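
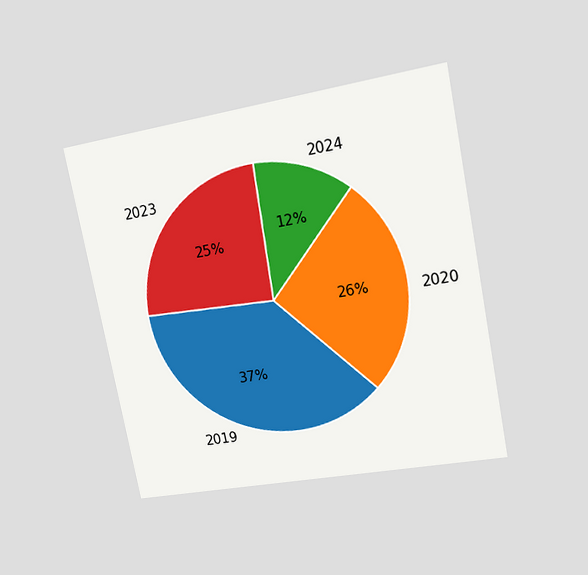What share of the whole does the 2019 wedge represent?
The chart is tilted about 11° counter-clockwise and viewed at a slight angle. The 2019 slice takes up 37% of the pie.

37%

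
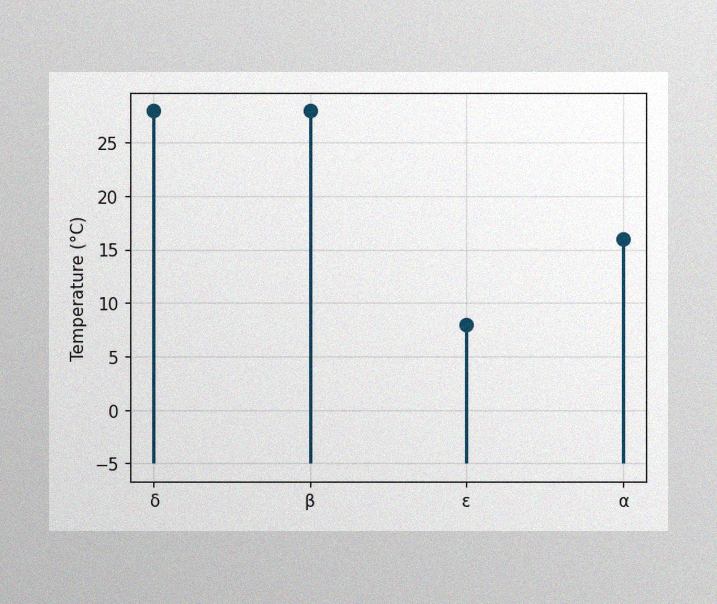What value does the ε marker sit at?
8°C

The image has some photo noise and uneven lighting. The ε marker sits at 8°C.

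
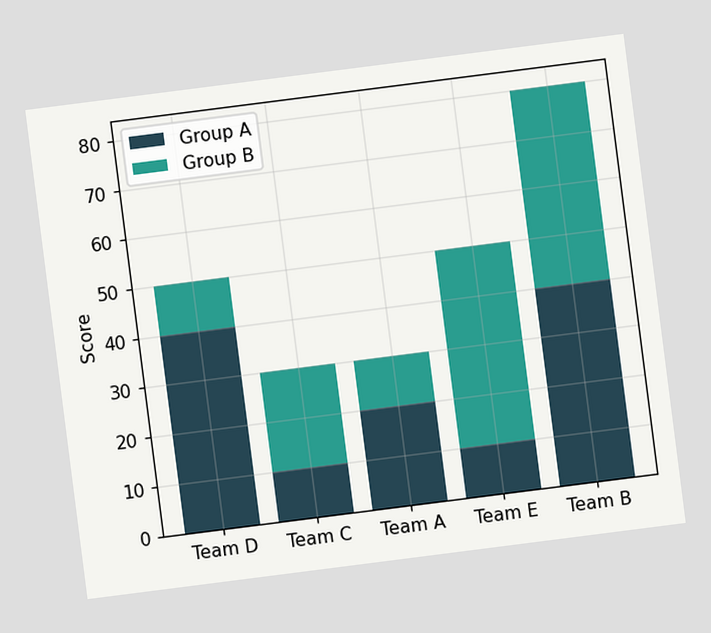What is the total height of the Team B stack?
80

The chart is tilted about 7° counter-clockwise. The Team B stack's top reaches 80 on the y-axis.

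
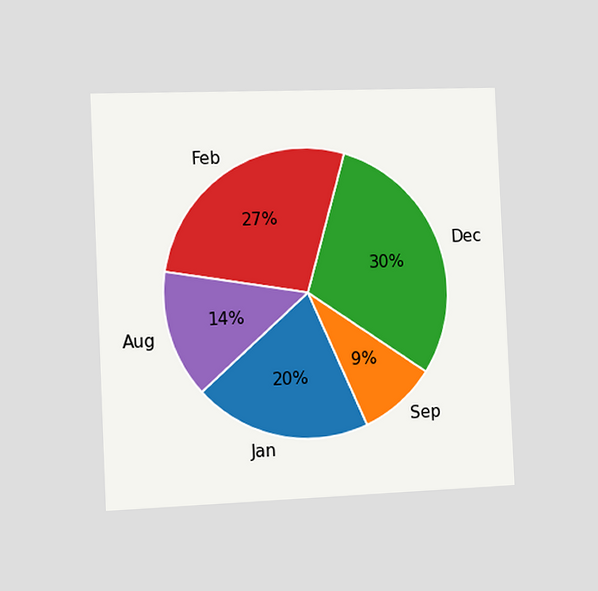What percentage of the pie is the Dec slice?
30%

The chart is tilted about 3° counter-clockwise and viewed slightly from the left. The Dec slice takes up 30% of the pie.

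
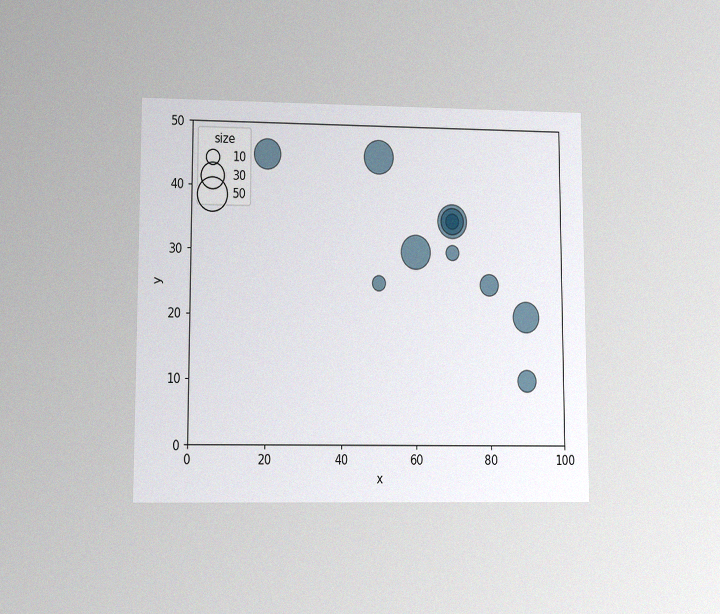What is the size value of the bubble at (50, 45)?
50

The chart is viewed at a slight angle, with some photo noise. Matching the bubble at (50, 45) against the size legend gives 50.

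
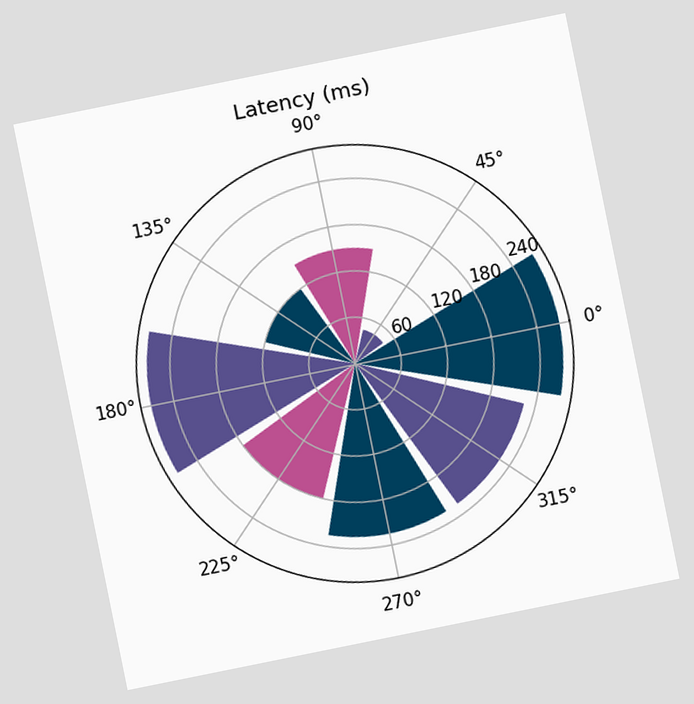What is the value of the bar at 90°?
150ms

The chart is tilted about 11° counter-clockwise. The bar at 90° reaches 150ms on the radial axis.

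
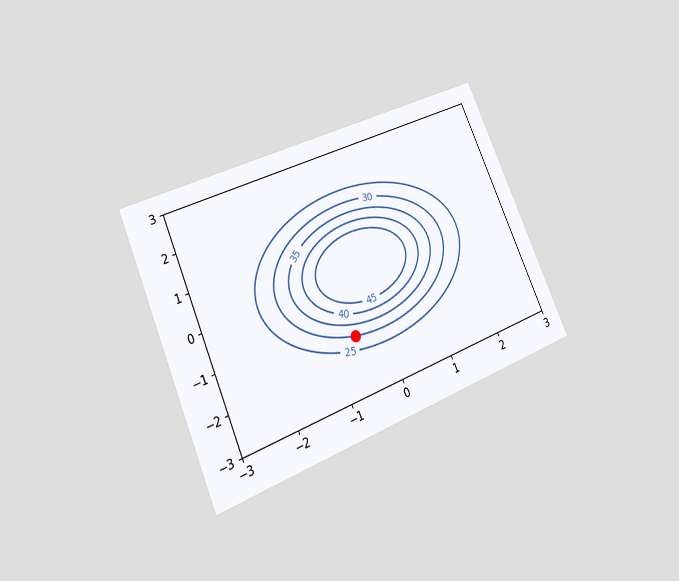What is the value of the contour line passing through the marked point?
30

The chart is tilted about 23° counter-clockwise and viewed at a slight angle. The marked point sits on the contour labelled 30.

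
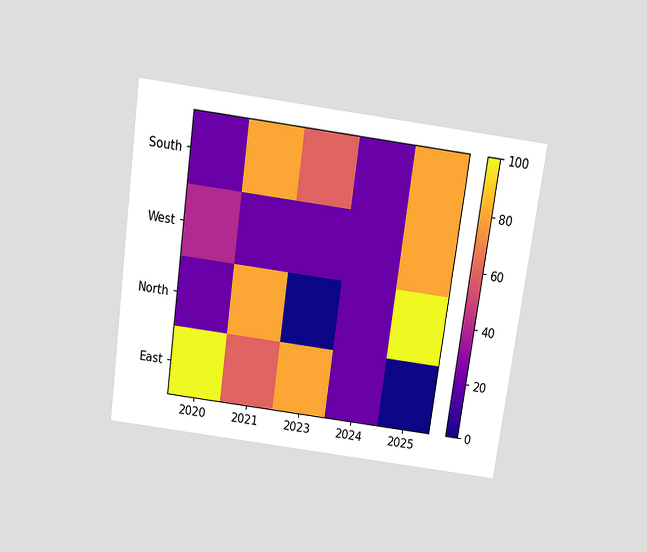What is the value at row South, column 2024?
20

The chart is tilted about 8° clockwise and viewed slightly from above. Matching cell (South, 2024) against the colorbar gives 20.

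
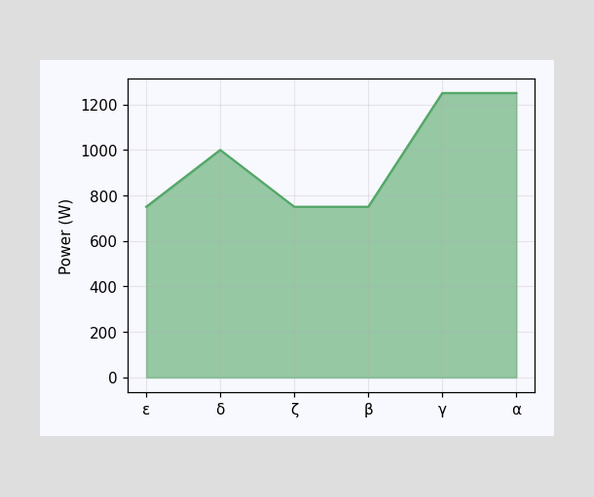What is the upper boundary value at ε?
750W

At ε the upper boundary is at 750W.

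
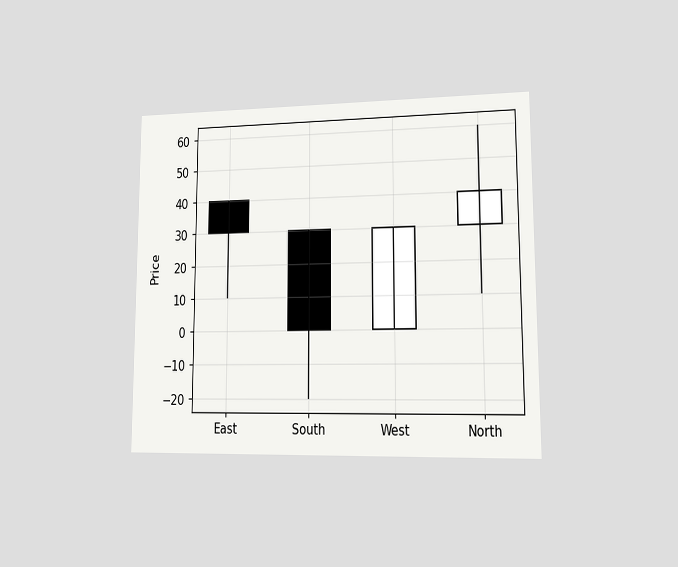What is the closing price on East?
The chart is viewed at a slight angle. The East candle closes at 30.

30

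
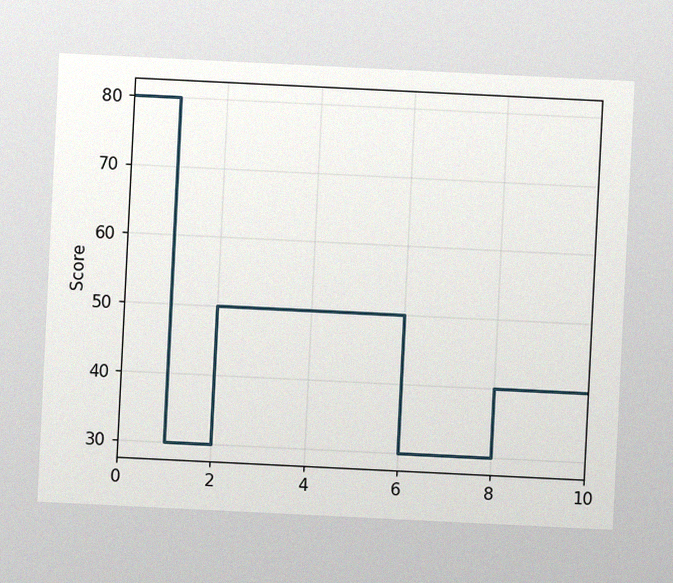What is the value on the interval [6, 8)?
30

The chart is tilted about 3° clockwise, with some photo noise. On [6, 8) the step sits at 30.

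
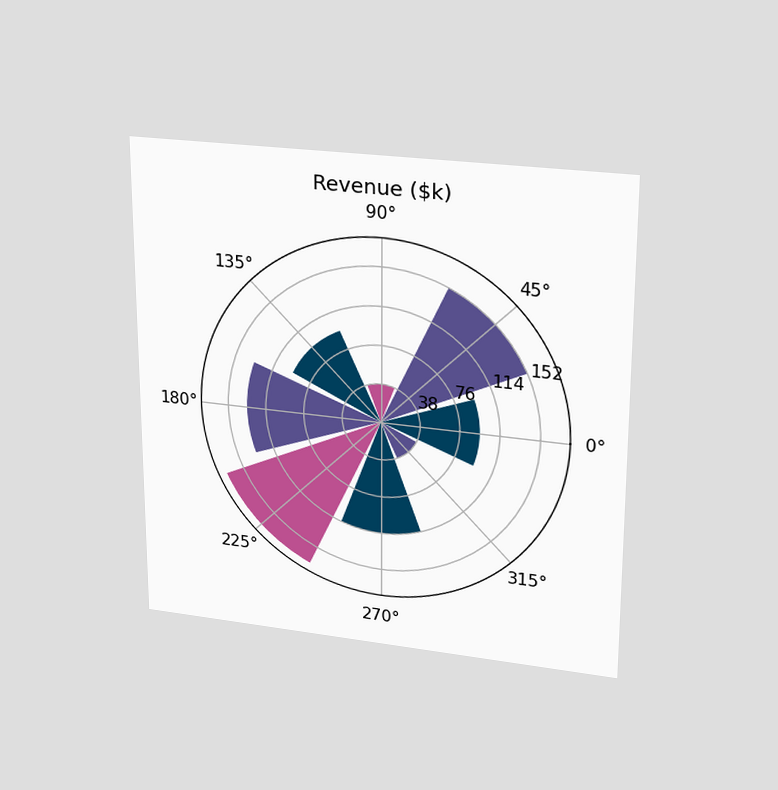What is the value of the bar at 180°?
The chart is viewed slightly from above. The bar at 180° reaches $133k on the radial axis.

$133k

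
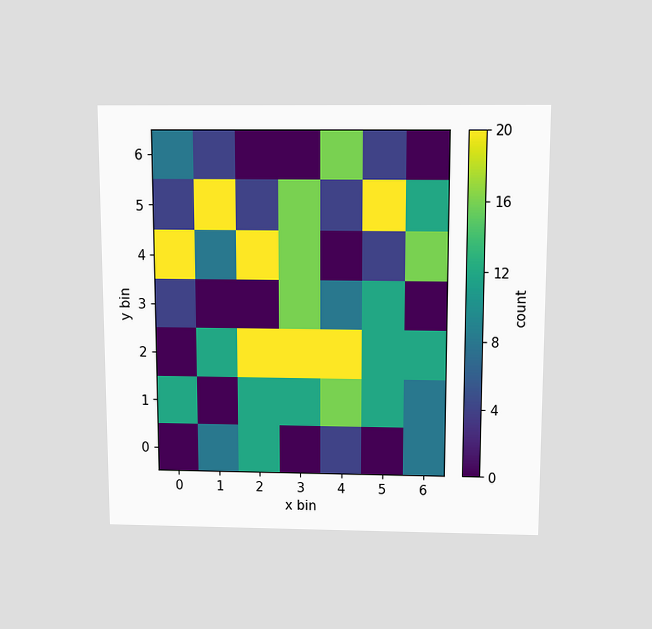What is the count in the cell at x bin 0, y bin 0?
0

The chart is viewed slightly from above. Matching the cell (0, 0) against the colorbar gives 0.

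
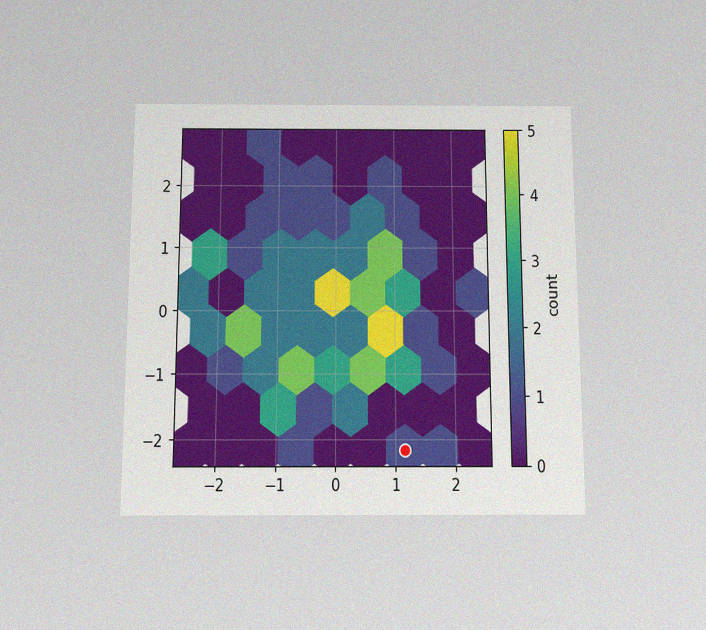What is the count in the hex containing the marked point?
1

The chart is viewed slightly from below, with some photo noise. The marked hex reads 1 on the colorbar.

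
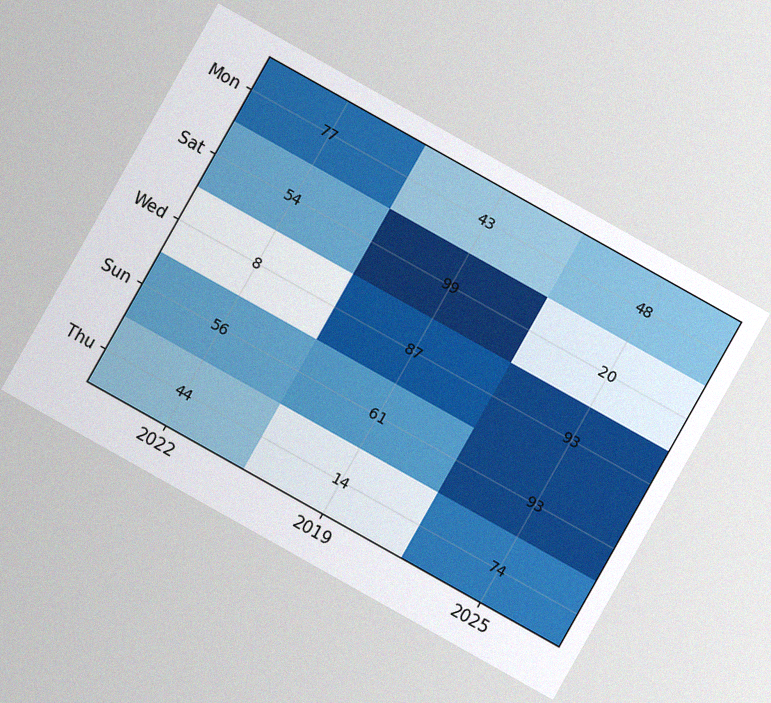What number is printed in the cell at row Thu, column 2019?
14

The chart is tilted about 29° clockwise, with some photo noise. The (Thu, 2019) cell reads 14.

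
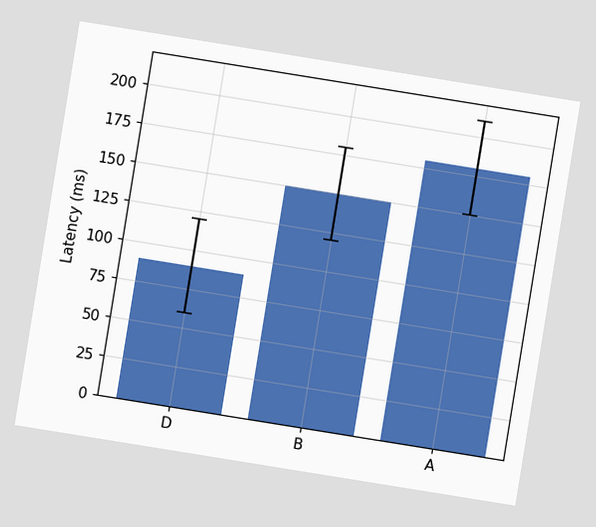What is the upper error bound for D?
The chart is tilted about 9° clockwise. The D bar's upper whisker reaches 120ms.

120ms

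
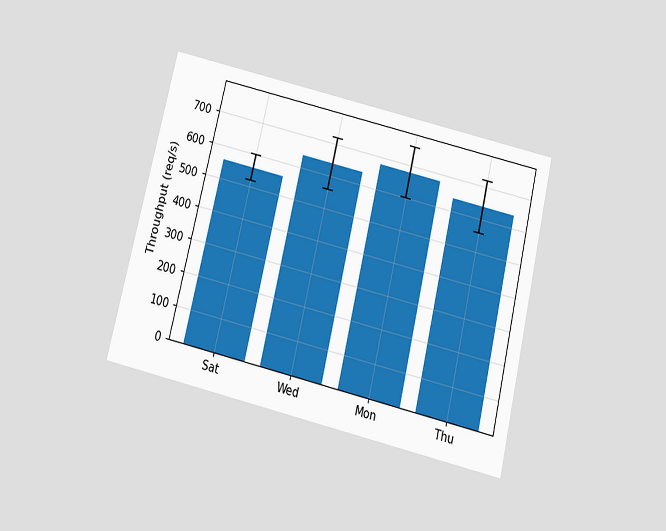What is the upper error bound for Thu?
The chart is tilted about 13° clockwise and viewed slightly from below. The Thu bar's upper whisker reaches 720req/s.

720req/s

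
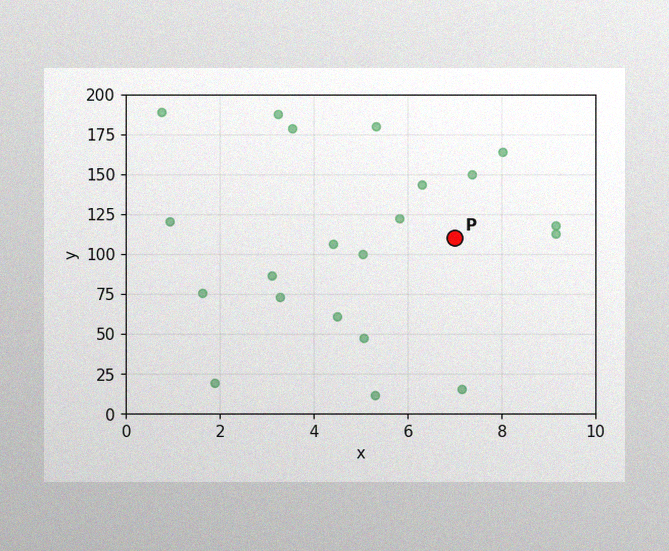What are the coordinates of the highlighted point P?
The image has some photo noise and uneven lighting. Following the gridlines from P to each axis, P sits at (7, 110).

(7, 110)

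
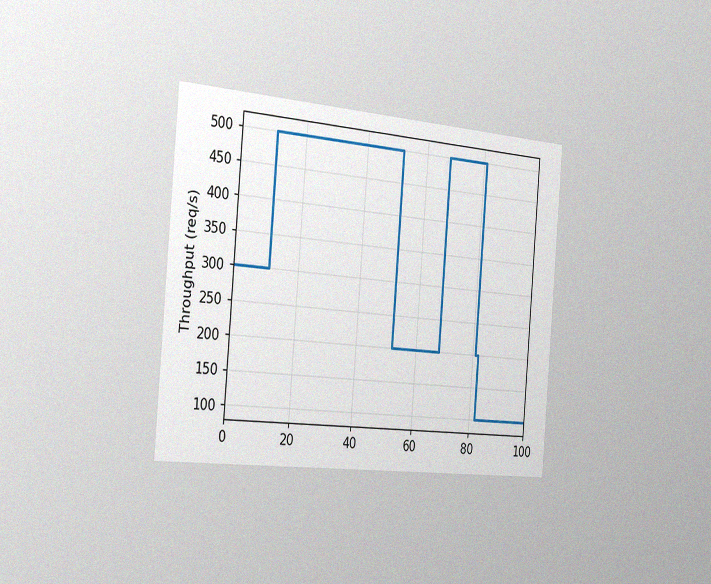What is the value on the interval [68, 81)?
500req/s

The chart is tilted about 5° clockwise and viewed slightly from the left, with some photo noise. On [68, 81) the step sits at 500req/s.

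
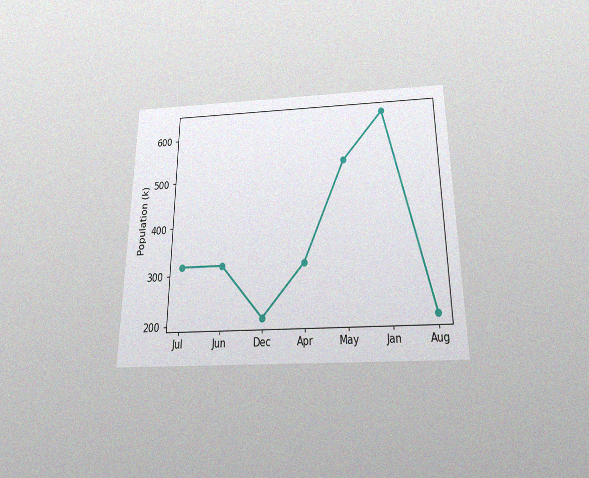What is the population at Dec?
The chart is viewed slightly from below, with some photo noise. At Dec, the line is at 212k.

212k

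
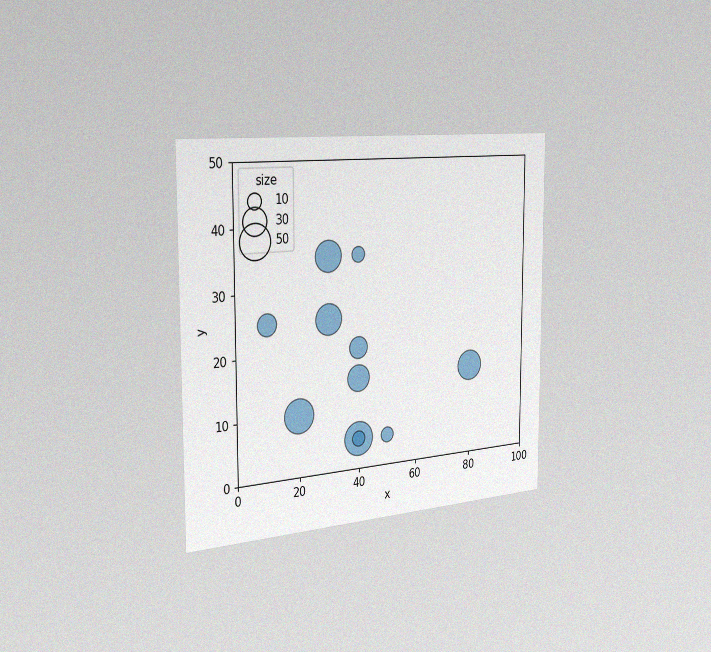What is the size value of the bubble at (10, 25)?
20

The chart is viewed slightly from the left, with some photo noise. Matching the bubble at (10, 25) against the size legend gives 20.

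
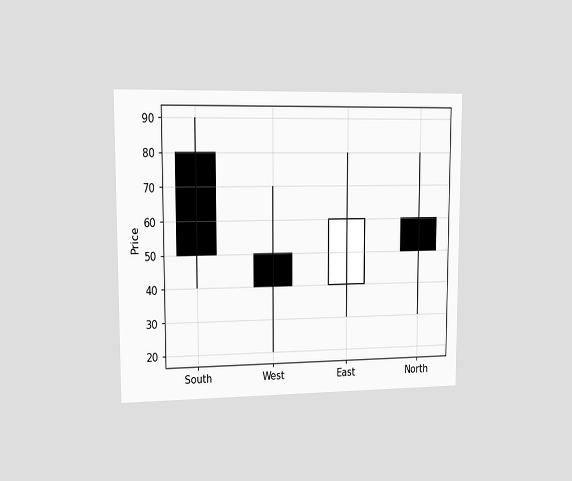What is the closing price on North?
50

The chart is viewed slightly from the left. The North candle closes at 50.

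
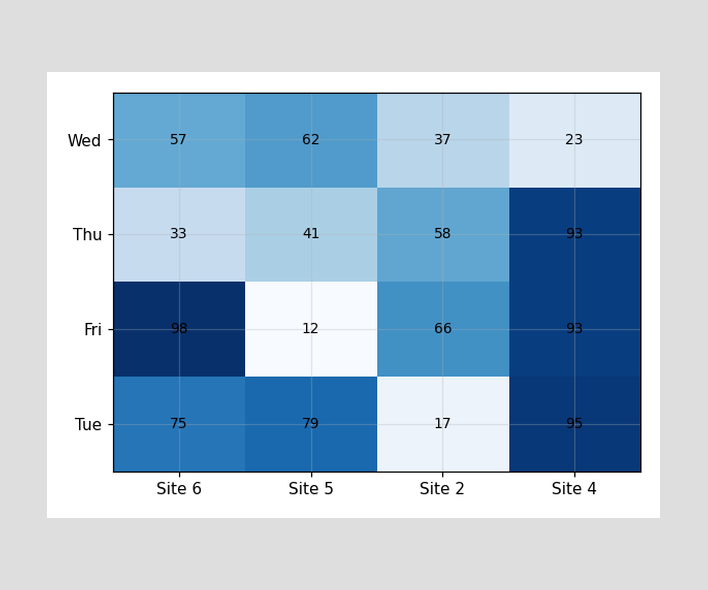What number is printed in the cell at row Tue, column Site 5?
The (Tue, Site 5) cell reads 79.

79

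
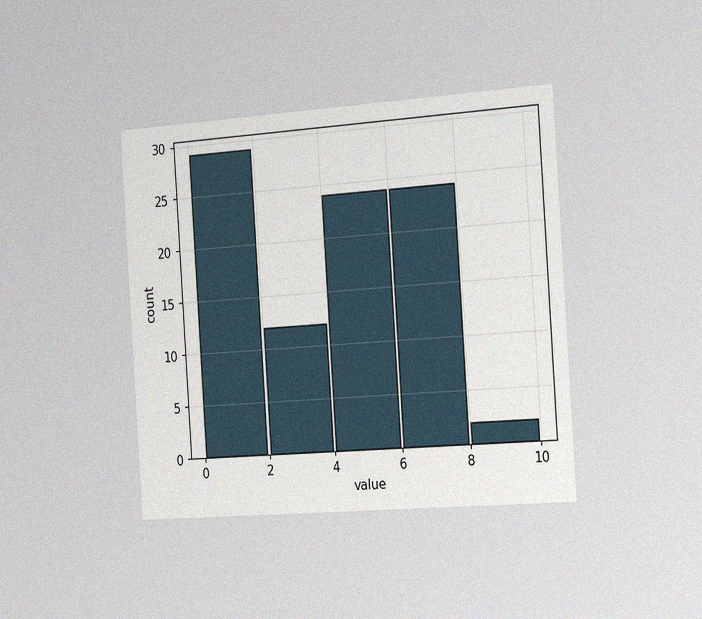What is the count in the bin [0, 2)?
The chart is tilted about 4° counter-clockwise and viewed slightly from the right, with some photo noise. The [0, 2) bin has height 29.

29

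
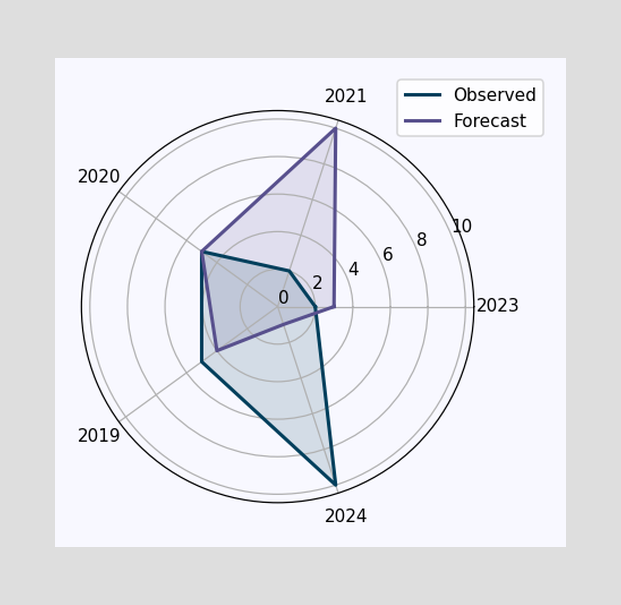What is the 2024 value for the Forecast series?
On the 2024 axis, Forecast reaches 1.

1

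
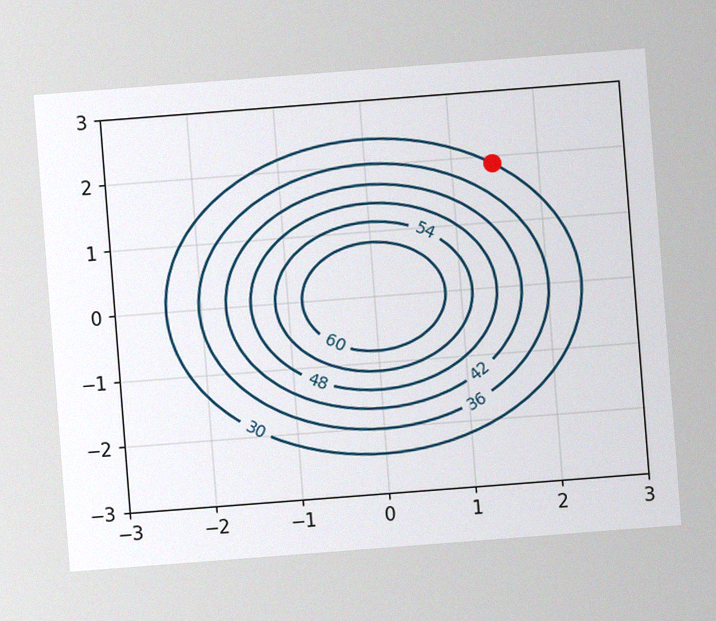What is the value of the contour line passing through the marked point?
30

The chart is tilted about 4° counter-clockwise, with some photo noise. The marked point sits on the contour labelled 30.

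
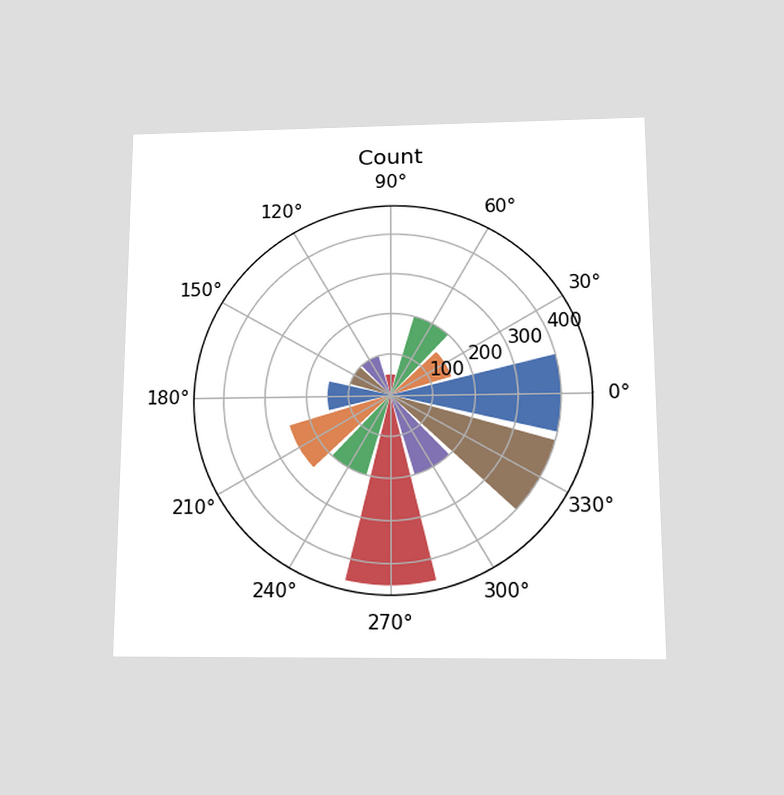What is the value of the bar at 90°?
50

The chart is viewed slightly from below. The bar at 90° reaches 50 on the radial axis.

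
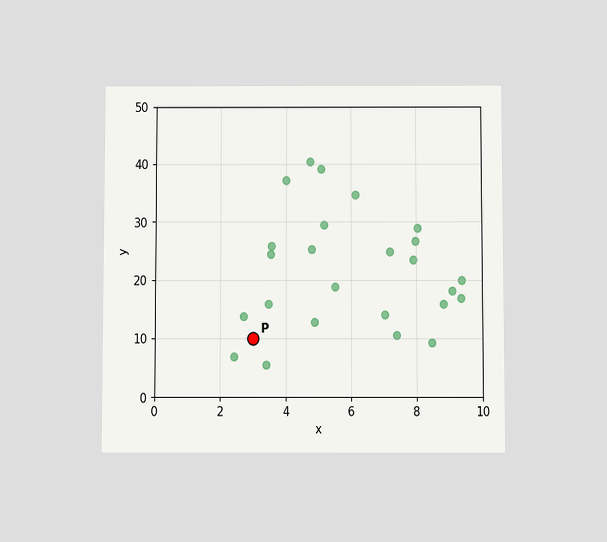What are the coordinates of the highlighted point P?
The chart is viewed slightly from below. Following the gridlines from P to each axis, P sits at (3, 10).

(3, 10)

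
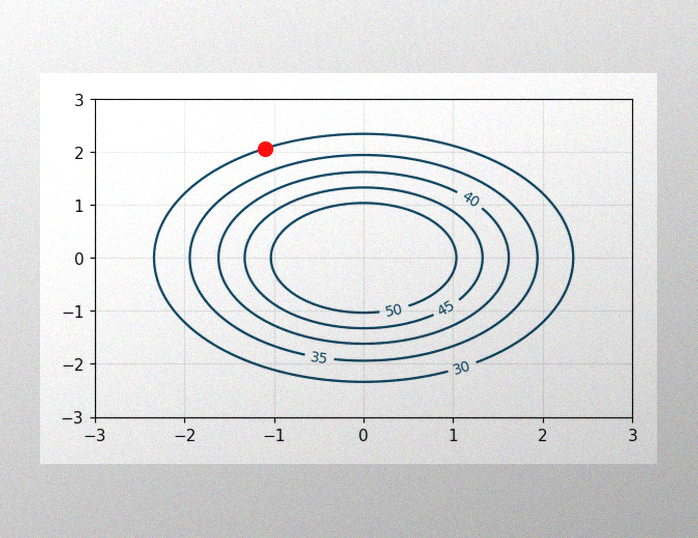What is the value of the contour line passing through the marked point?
The image has some photo noise and uneven lighting. The marked point sits on the contour labelled 30.

30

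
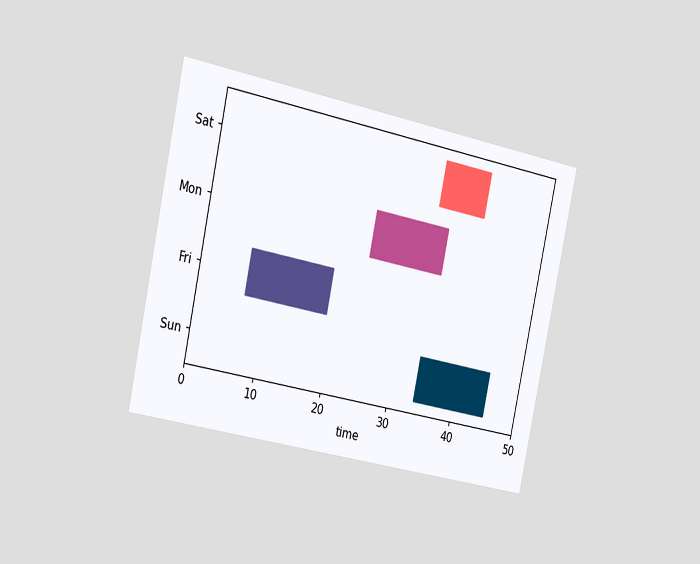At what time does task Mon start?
24

The chart is tilted about 12° clockwise and viewed slightly from the left. The Mon bar begins at t=24.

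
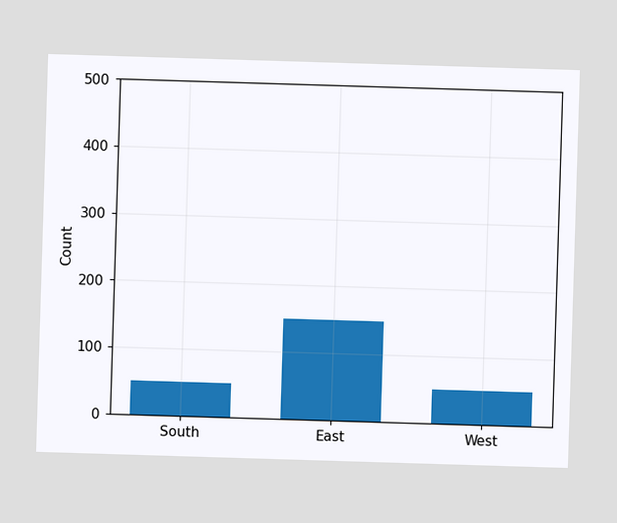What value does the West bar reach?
Reading along the chart's y-axis, the West bar reaches 50.

50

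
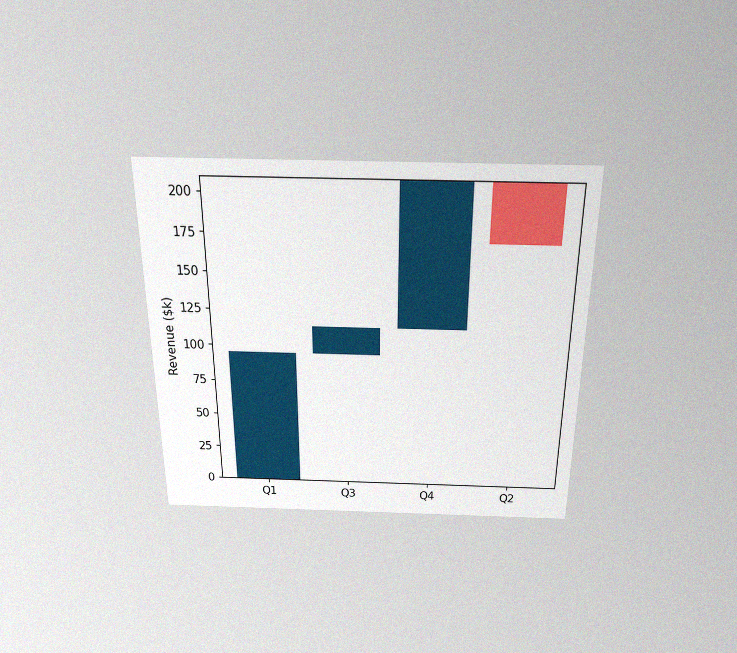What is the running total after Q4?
The chart is viewed slightly from above, with some photo noise. After Q4 the running total reaches $209k.

$209k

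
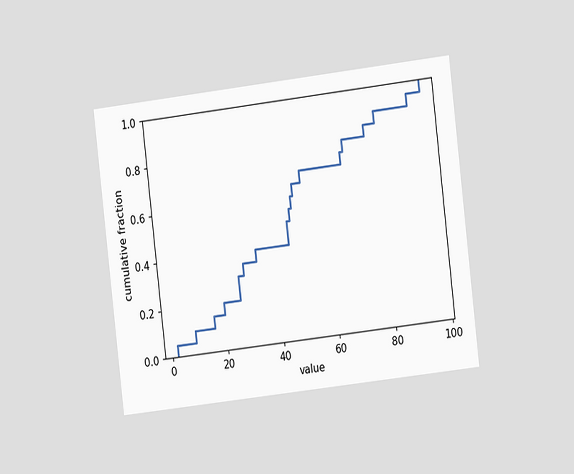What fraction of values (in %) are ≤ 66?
75%

The chart is tilted about 7° counter-clockwise and viewed at a slight angle. At x=66 the ECDF step is at 75%.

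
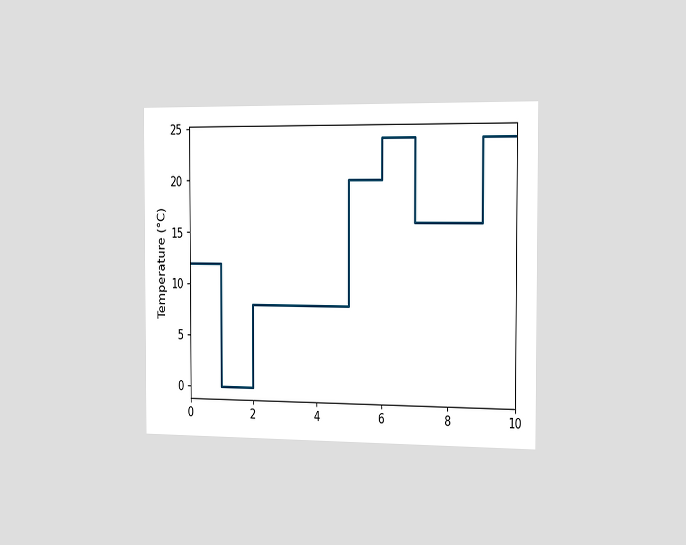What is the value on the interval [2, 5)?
The chart is viewed slightly from the right. On [2, 5) the step sits at 8°C.

8°C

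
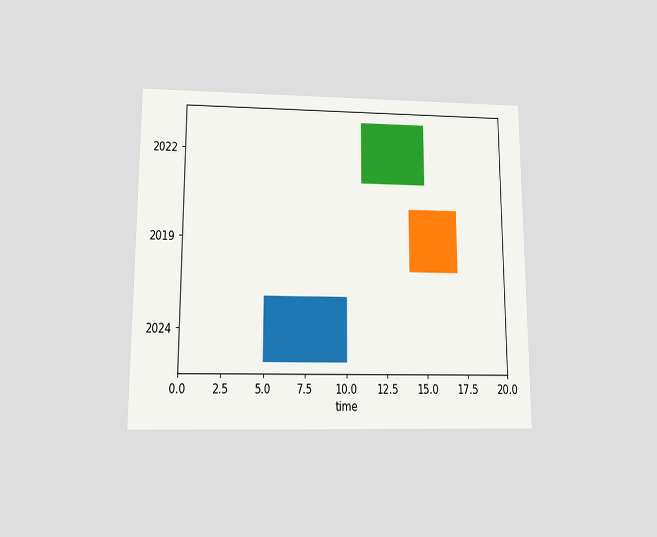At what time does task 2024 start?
The chart is viewed slightly from below. The 2024 bar begins at t=5.

5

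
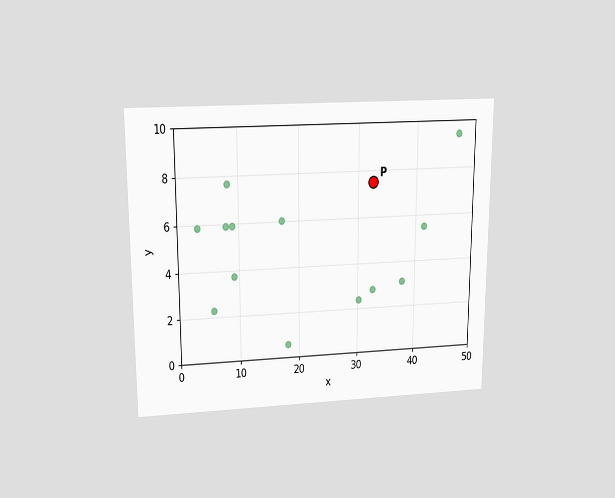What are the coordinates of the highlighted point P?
(32.5, 7.5)

The chart is viewed slightly from above. Following the gridlines from P to each axis, P sits at (32.5, 7.5).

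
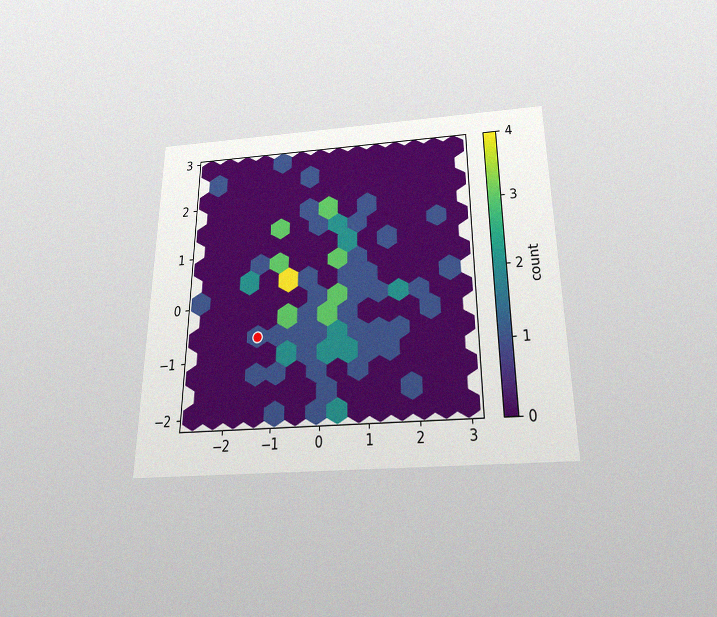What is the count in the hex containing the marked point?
The chart is viewed slightly from below, with some photo noise. The marked hex reads 1 on the colorbar.

1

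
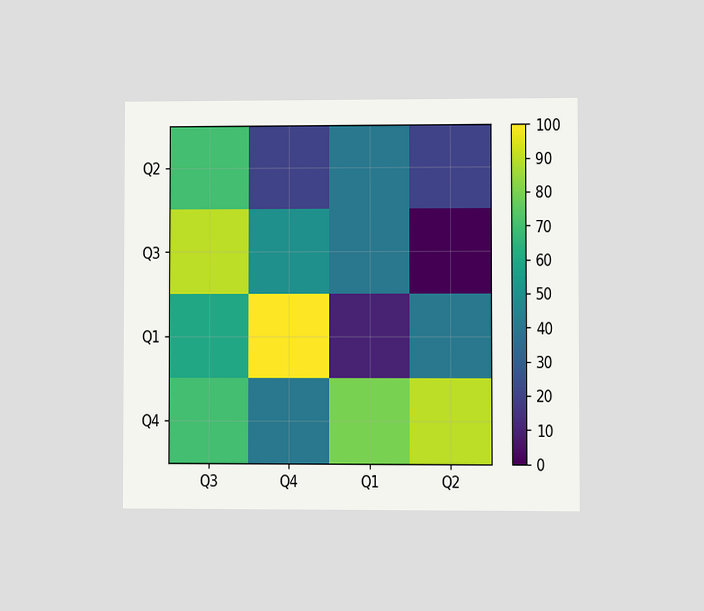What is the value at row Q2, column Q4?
20

The chart is viewed at a slight angle. Matching cell (Q2, Q4) against the colorbar gives 20.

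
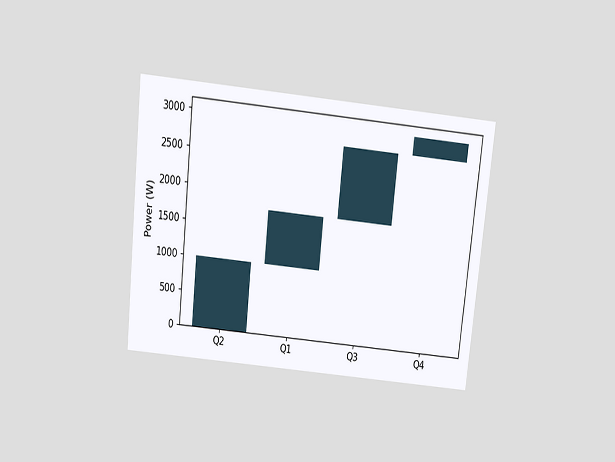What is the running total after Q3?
2750W

The chart is tilted about 6° clockwise and viewed slightly from above. After Q3 the running total reaches 2750W.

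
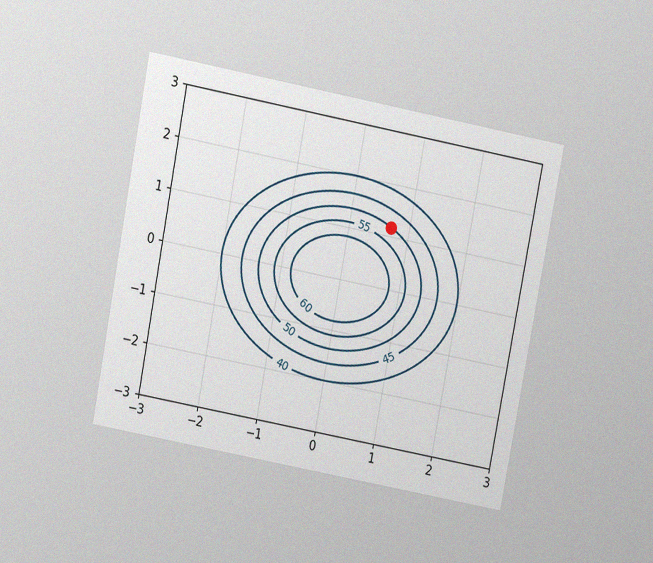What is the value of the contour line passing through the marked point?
The chart is tilted about 11° clockwise and viewed at a slight angle, with some photo noise. The marked point sits on the contour labelled 50.

50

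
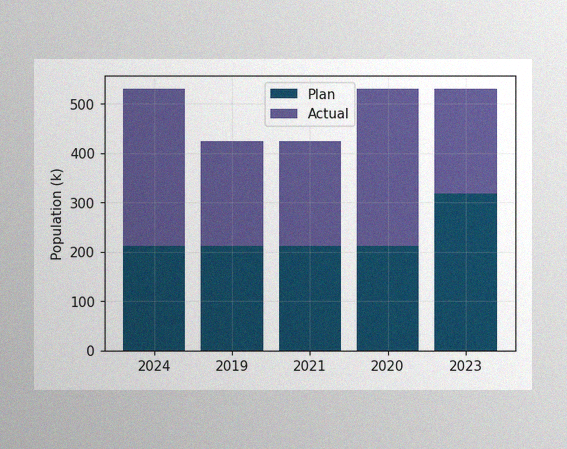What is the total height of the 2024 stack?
530k

The image has some photo noise and uneven lighting. The 2024 stack's top reaches 530k on the y-axis.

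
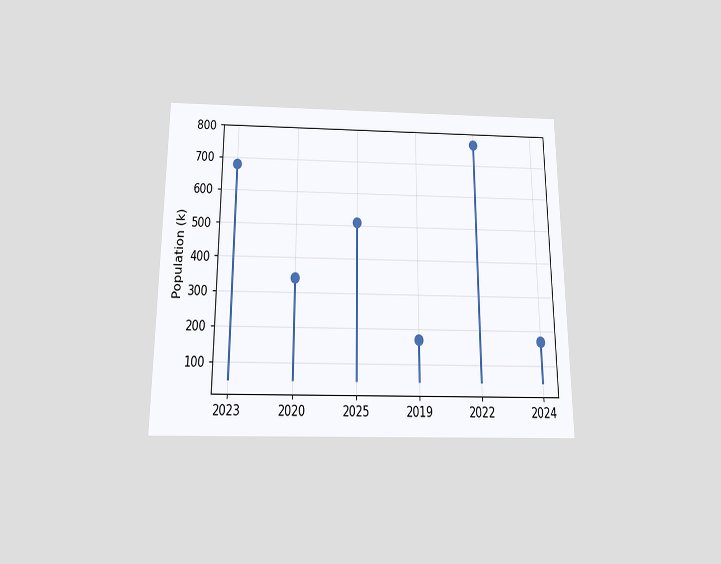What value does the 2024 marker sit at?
170k

The chart is viewed slightly from below. The 2024 marker sits at 170k.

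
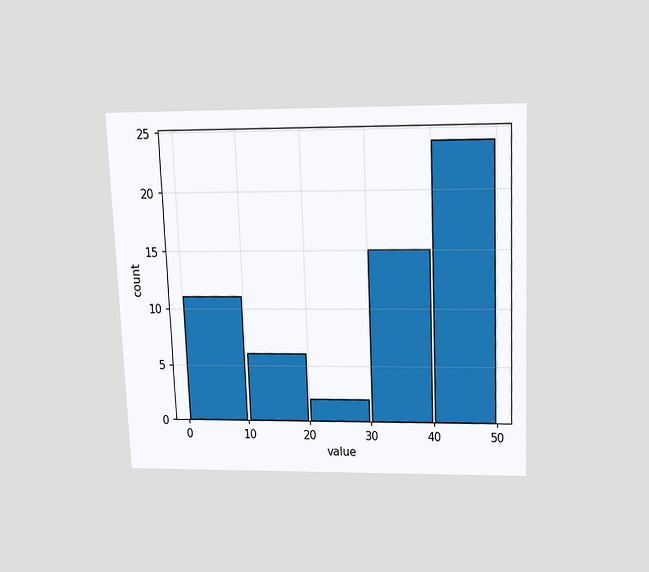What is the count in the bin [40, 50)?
The chart is tilted about 2° counter-clockwise and viewed slightly from above. The [40, 50) bin has height 24.

24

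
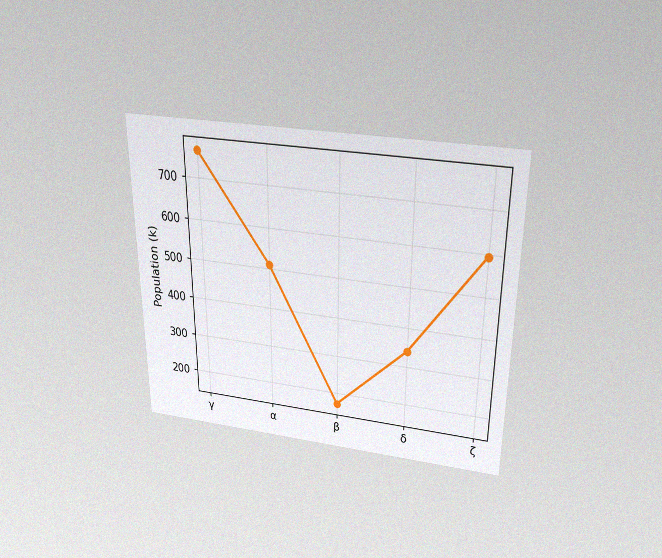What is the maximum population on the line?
The chart is viewed slightly from above, with some photo noise. The highest point is at γ, and reading across to the y-axis gives 765k.

765k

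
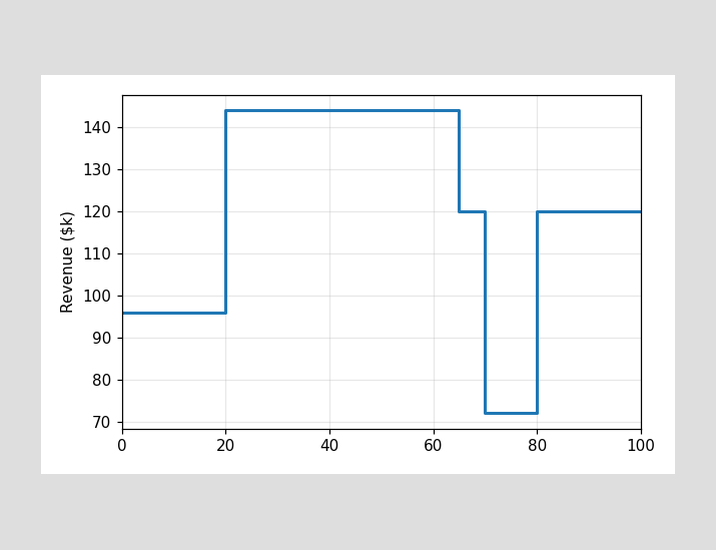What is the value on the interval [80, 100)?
On [80, 100) the step sits at $120k.

$120k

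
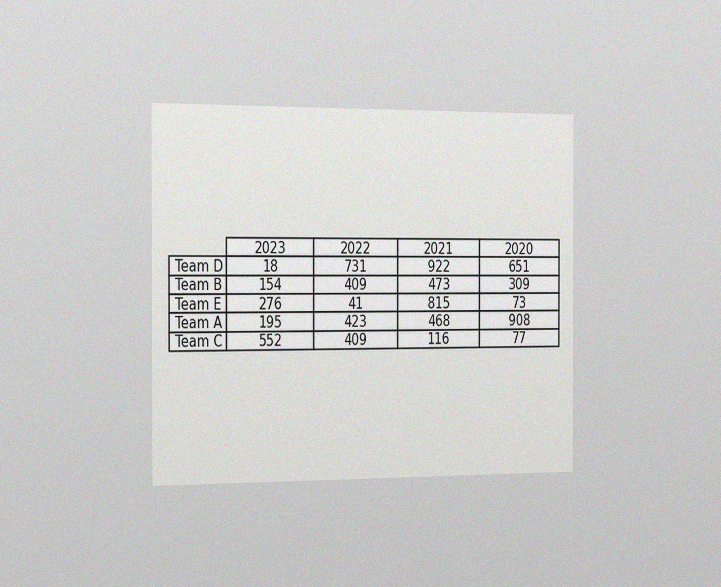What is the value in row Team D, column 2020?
651

The chart is viewed slightly from the left, with some photo noise. The (Team D, 2020) cell reads 651.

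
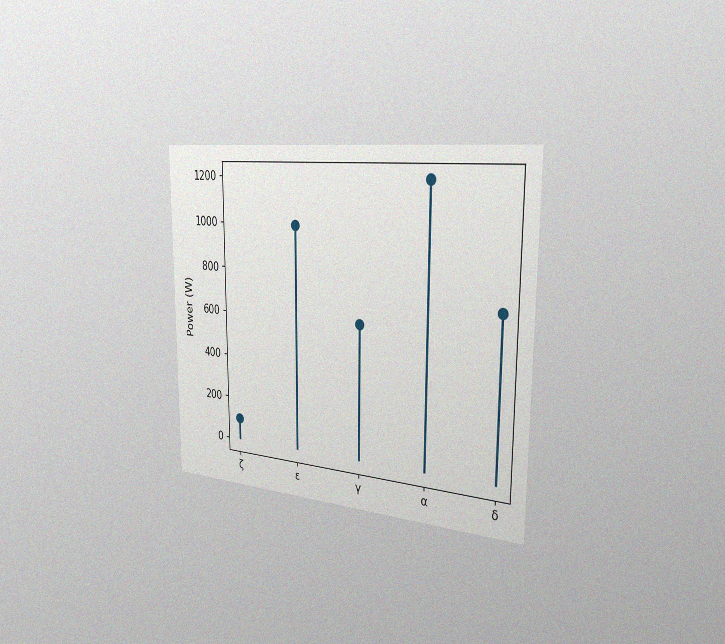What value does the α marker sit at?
1200W

The chart is viewed slightly from the right, with some photo noise. The α marker sits at 1200W.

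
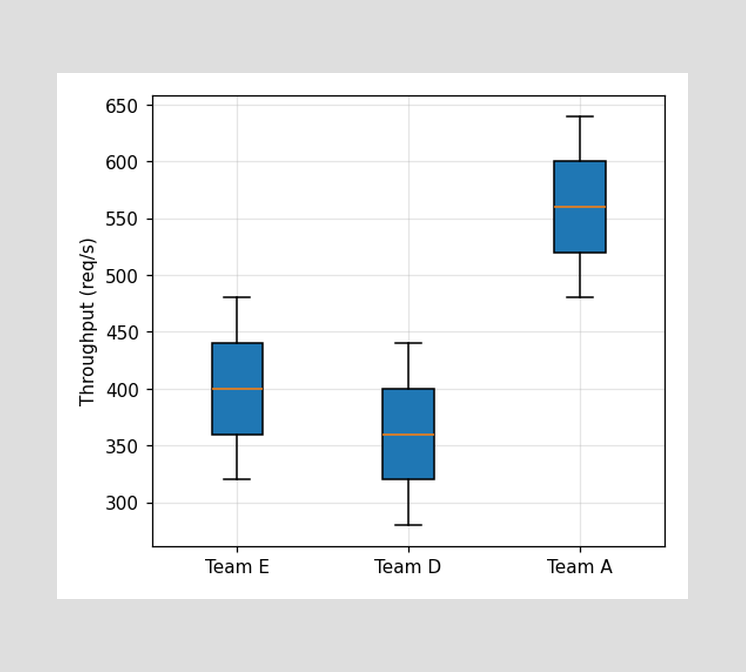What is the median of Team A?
560req/s

The median line in the Team A box sits at 560req/s.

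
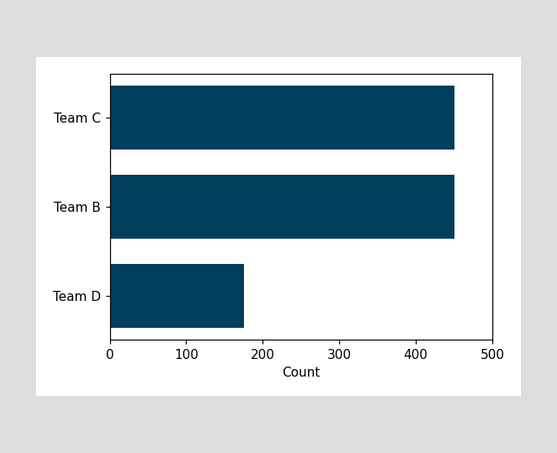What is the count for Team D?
Reading along the chart's x-axis, the Team D bar reaches 175.

175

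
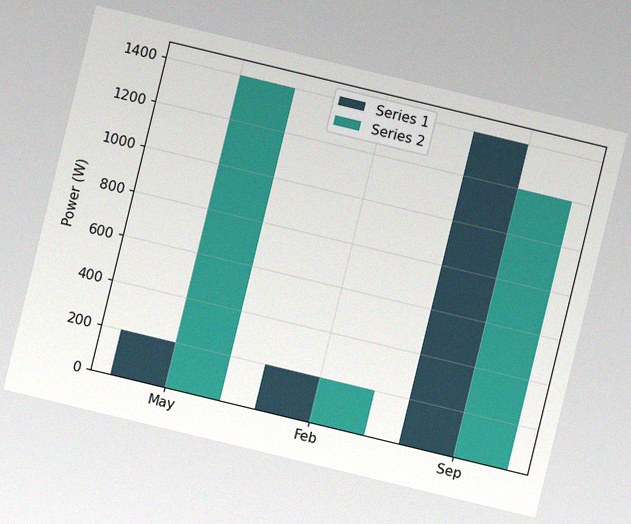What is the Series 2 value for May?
1400W

The chart is tilted about 14° clockwise, with some photo noise. The Series 2 bar at May reaches 1400W on the y-axis.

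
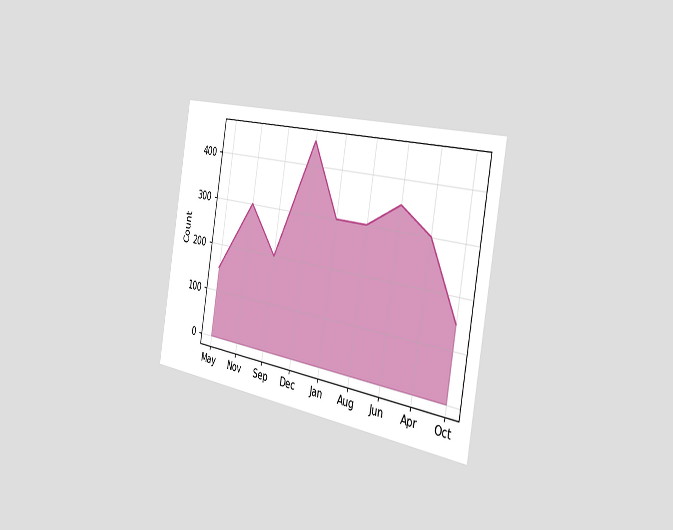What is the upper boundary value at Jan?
The chart is tilted about 10° clockwise and viewed slightly from the right. At Jan the upper boundary is at 300.

300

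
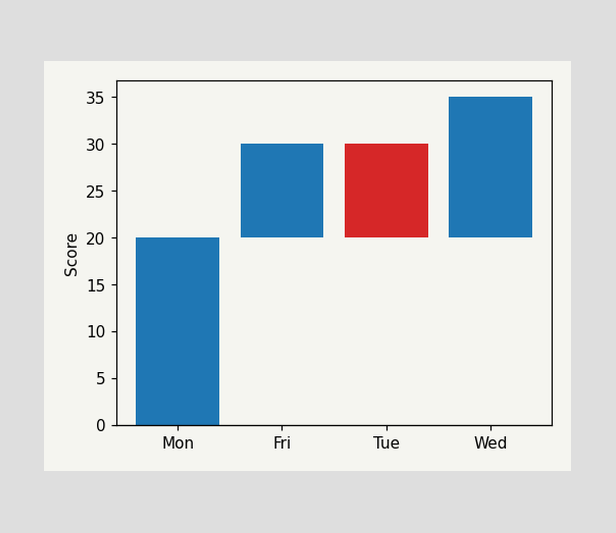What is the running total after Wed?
After Wed the running total reaches 35.

35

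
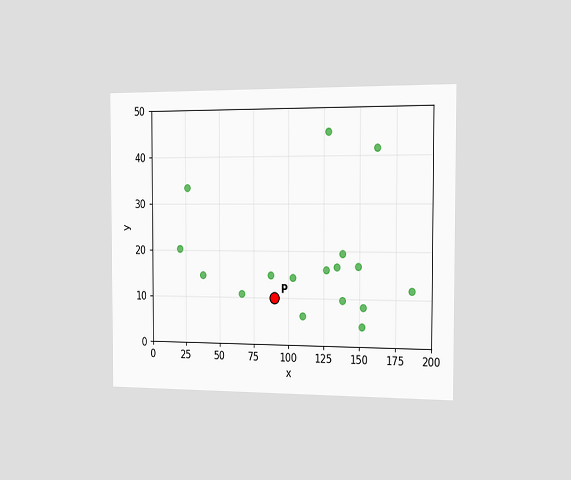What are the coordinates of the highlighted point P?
(90, 10)

The chart is viewed slightly from the right. Following the gridlines from P to each axis, P sits at (90, 10).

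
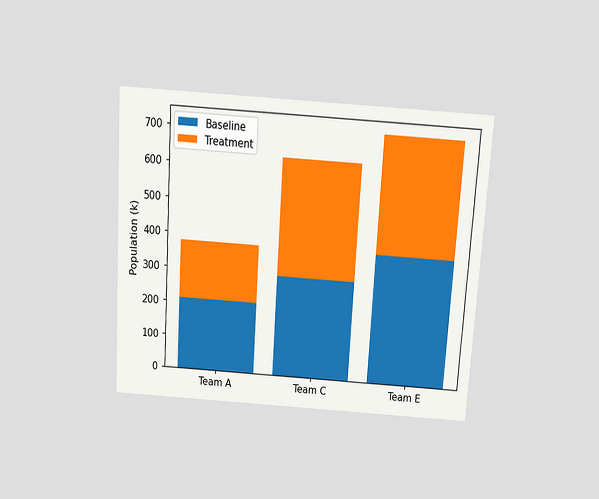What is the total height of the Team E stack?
714k

The chart is tilted about 4° clockwise and viewed slightly from above. The Team E stack's top reaches 714k on the y-axis.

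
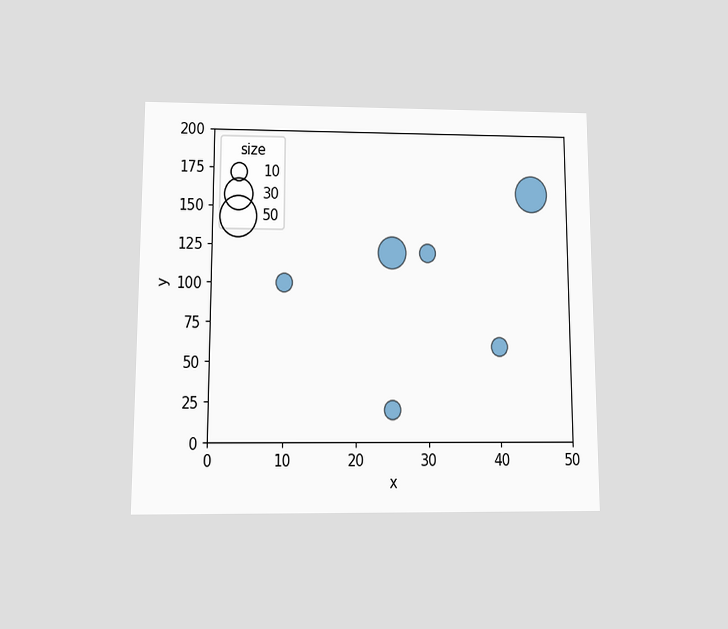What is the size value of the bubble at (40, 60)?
10

The chart is viewed at a slight angle. Matching the bubble at (40, 60) against the size legend gives 10.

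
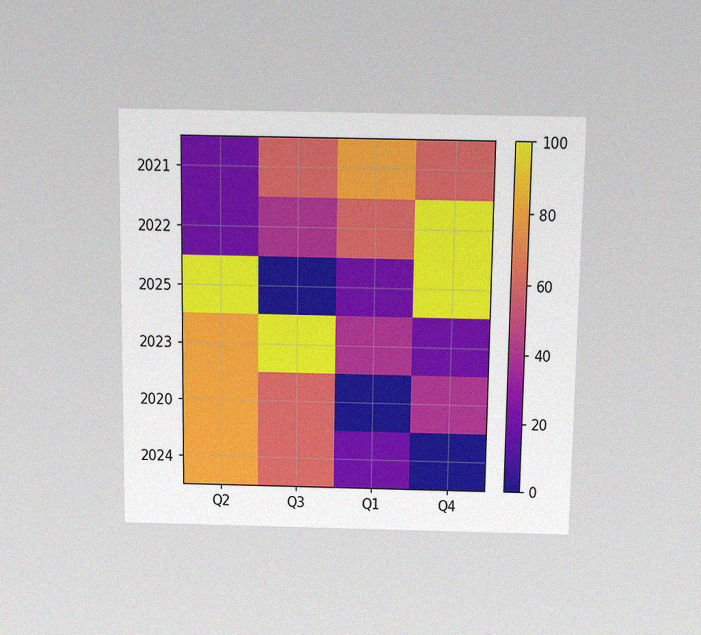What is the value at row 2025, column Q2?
100

The chart is viewed slightly from above, with some photo noise. Matching cell (2025, Q2) against the colorbar gives 100.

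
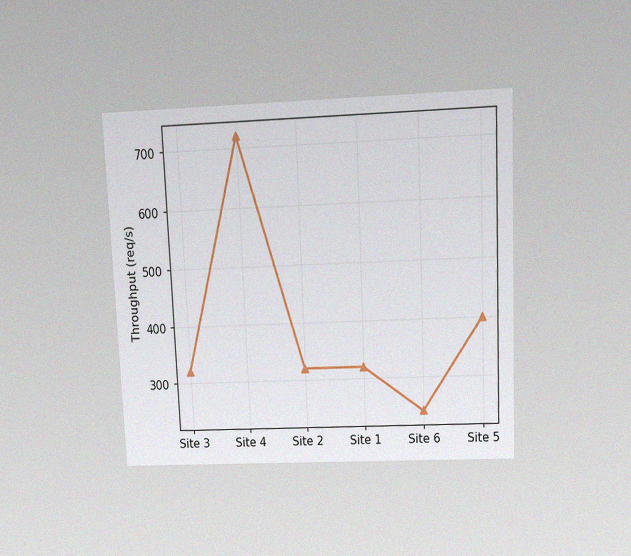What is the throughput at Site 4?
720req/s

The chart is tilted about 3° counter-clockwise and viewed at a slight angle, with some photo noise. At Site 4, the line is at 720req/s.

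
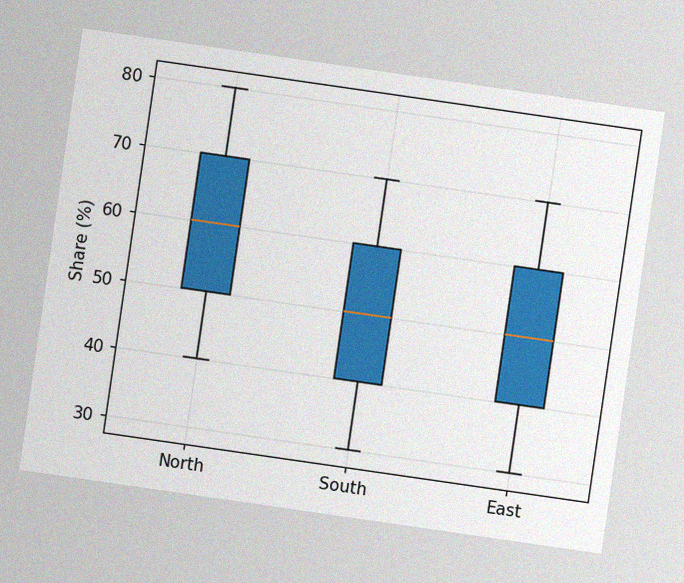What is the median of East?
50%

The chart is tilted about 8° clockwise, with some photo noise. The median line in the East box sits at 50%.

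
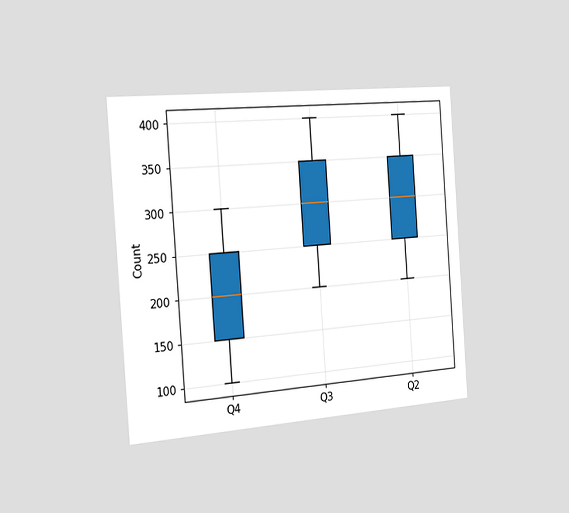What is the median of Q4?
The chart is tilted about 4° counter-clockwise and viewed slightly from the left. The median line in the Q4 box sits at 200.

200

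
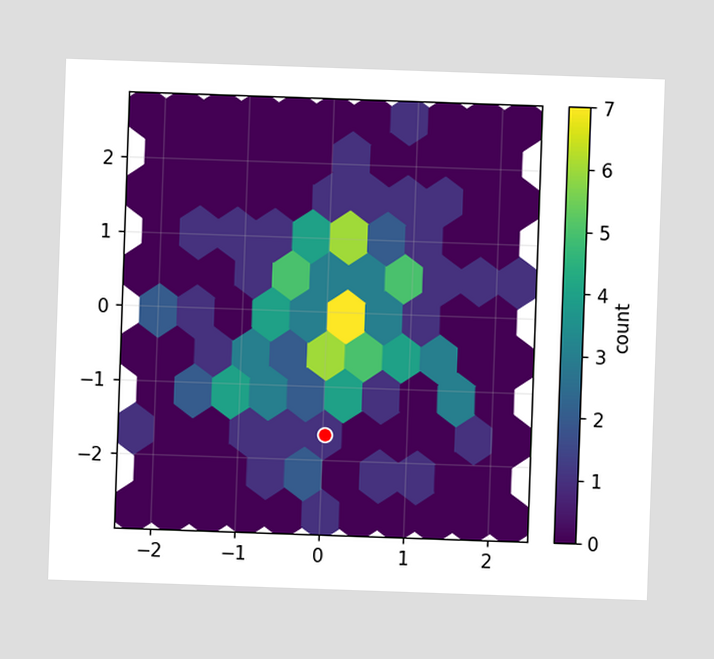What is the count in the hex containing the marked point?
The marked hex reads 1 on the colorbar.

1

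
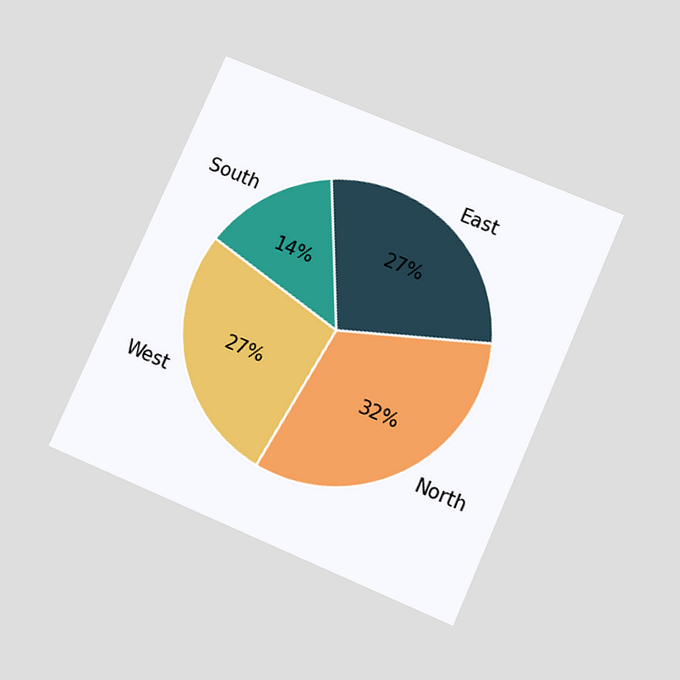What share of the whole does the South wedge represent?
The chart is tilted about 23° clockwise and viewed slightly from below. The South slice takes up 14% of the pie.

14%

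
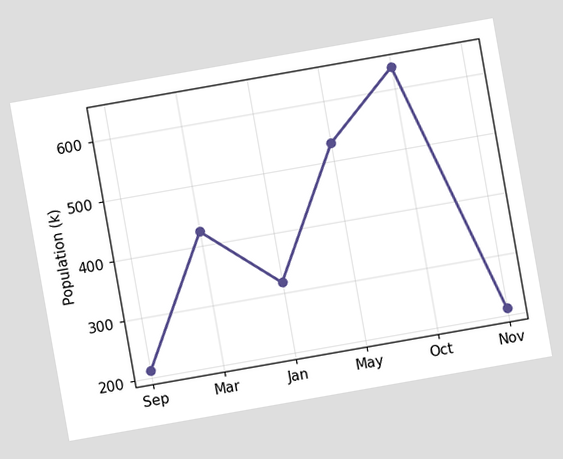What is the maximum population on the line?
The chart is tilted about 10° counter-clockwise. The highest point is at Oct, and reading across to the y-axis gives 636k.

636k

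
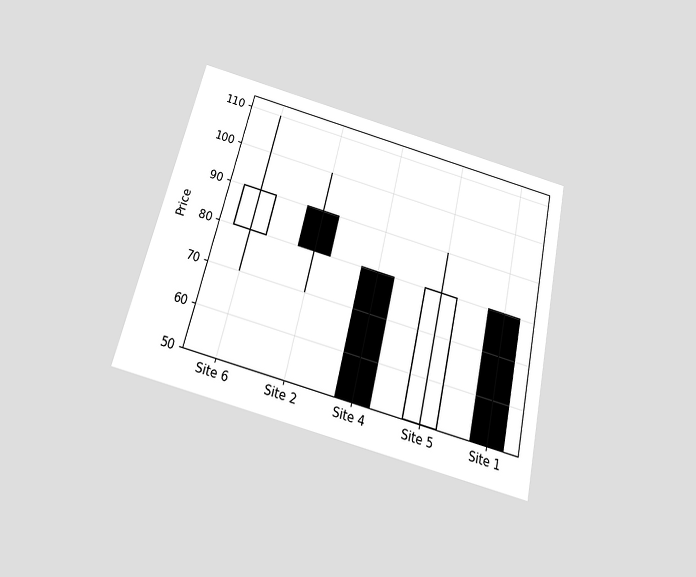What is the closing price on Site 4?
The chart is tilted about 13° clockwise and viewed slightly from below. The Site 4 candle closes at 50.

50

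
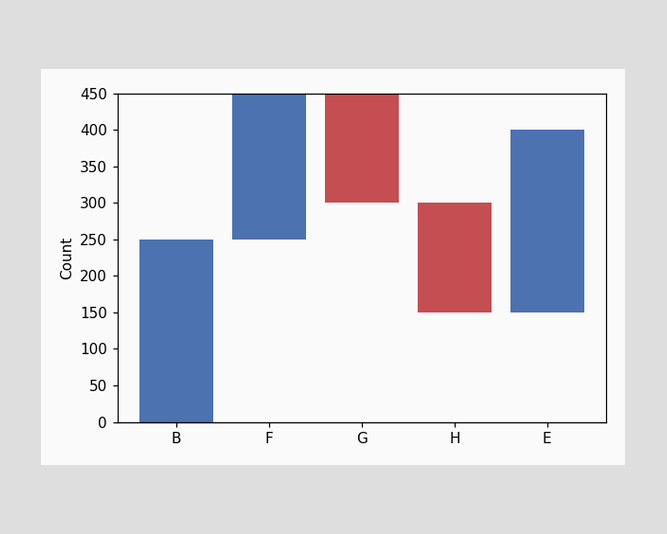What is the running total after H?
150

After H the running total reaches 150.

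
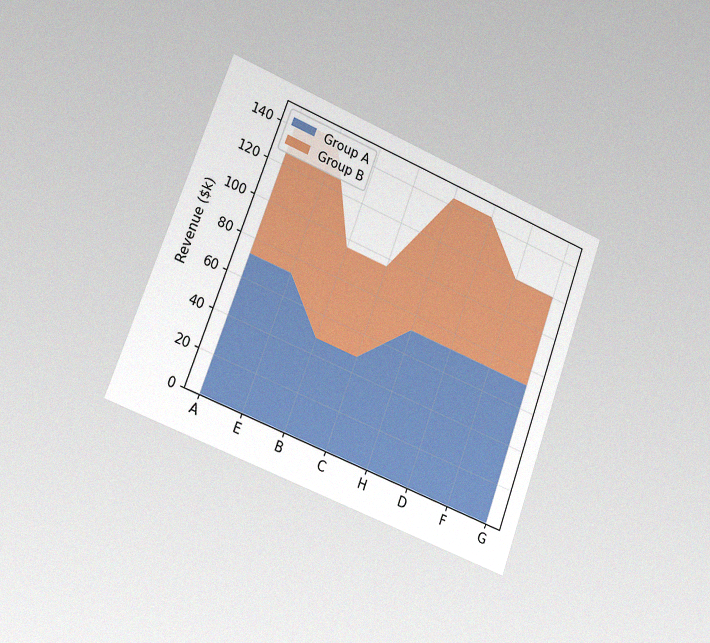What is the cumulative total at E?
The chart is tilted about 20° clockwise and viewed slightly from the left, with some photo noise. The stacked total at E reaches $144k.

$144k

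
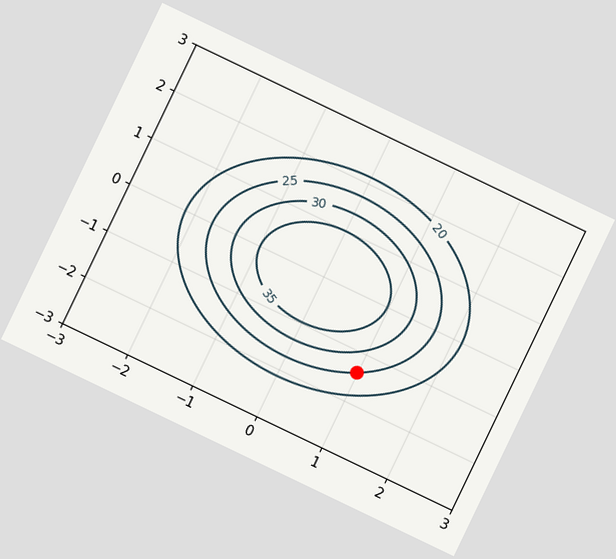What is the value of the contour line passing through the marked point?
The chart is tilted about 26° clockwise. The marked point sits on the contour labelled 25.

25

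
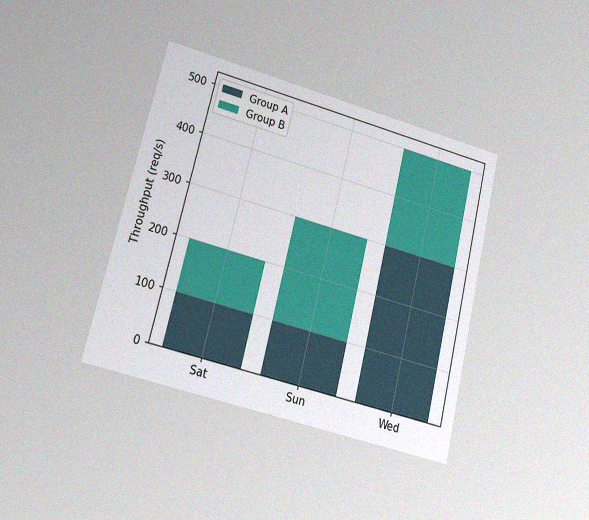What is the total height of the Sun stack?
300req/s

The chart is tilted about 14° clockwise and viewed at a slight angle, with some photo noise. The Sun stack's top reaches 300req/s on the y-axis.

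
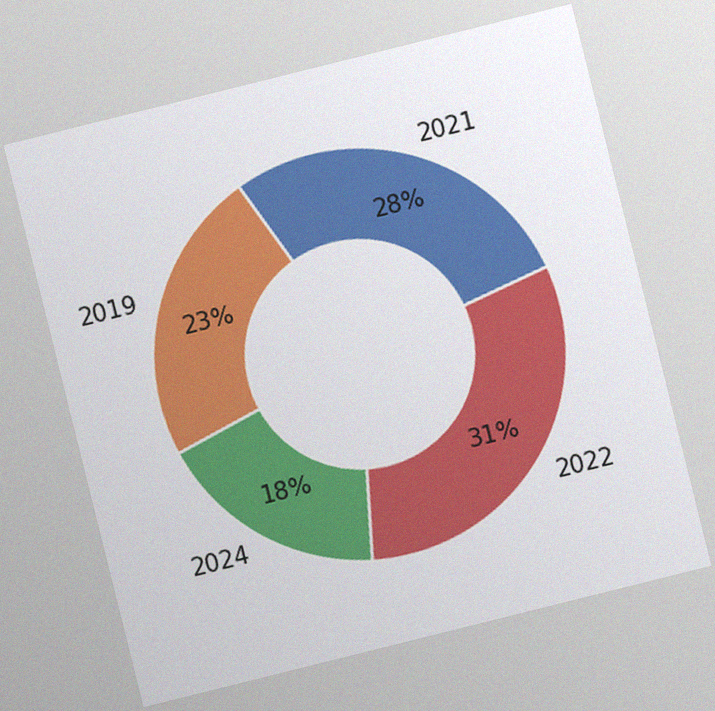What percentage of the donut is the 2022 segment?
31%

The chart is tilted about 14° counter-clockwise, with some photo noise. The 2022 segment takes up 31% of the ring.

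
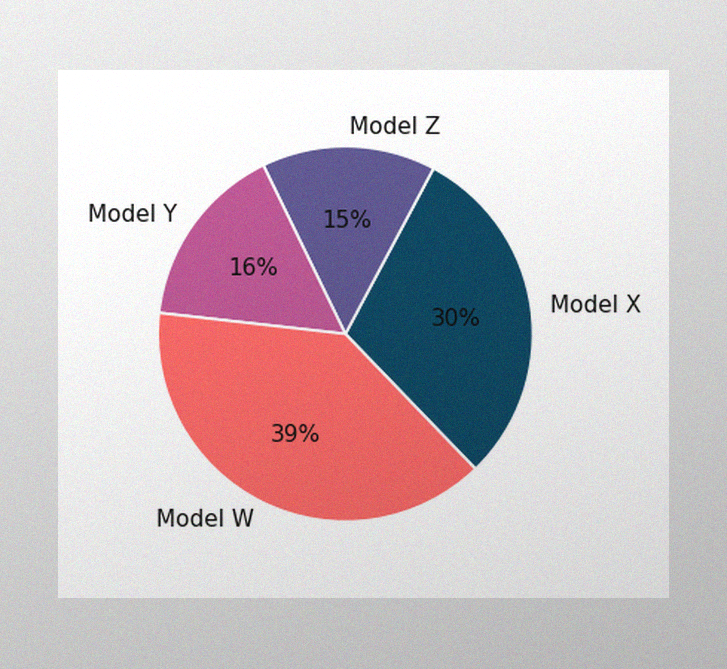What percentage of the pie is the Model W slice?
39%

The image has some photo noise and uneven lighting. The Model W slice takes up 39% of the pie.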